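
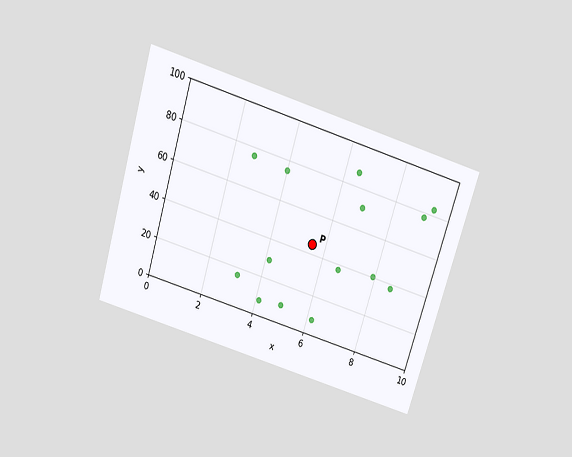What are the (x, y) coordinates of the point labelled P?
The chart is tilted about 17° clockwise and viewed slightly from above. Following the gridlines from P to each axis, P sits at (5.5, 45).

(5.5, 45)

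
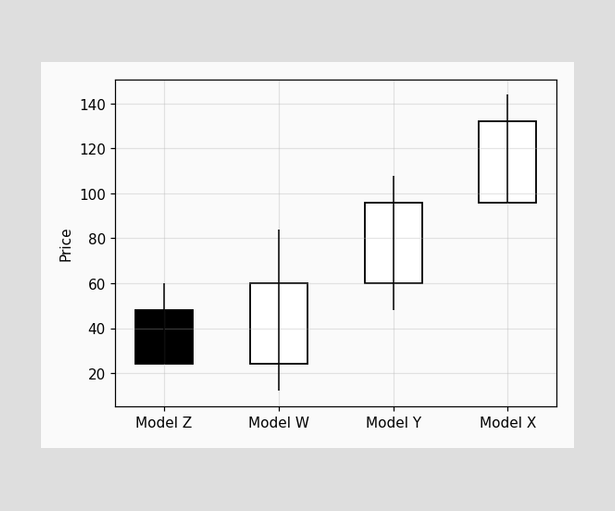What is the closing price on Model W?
60

The Model W candle closes at 60.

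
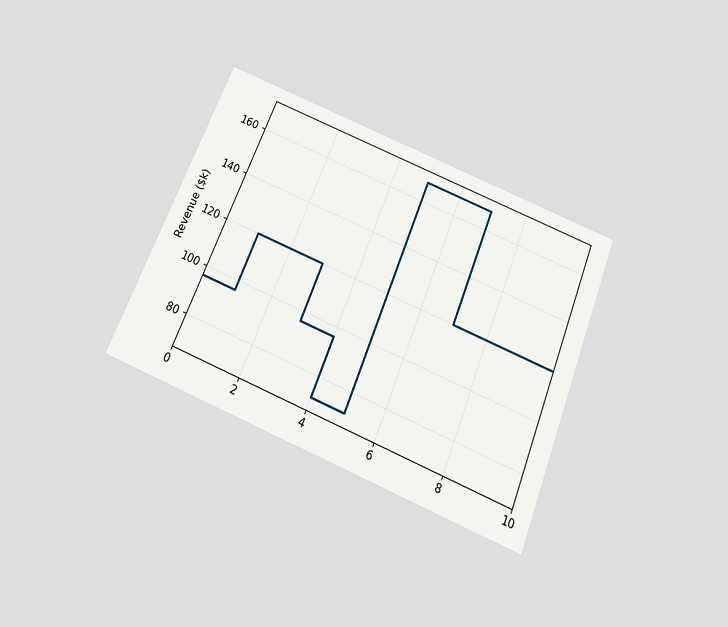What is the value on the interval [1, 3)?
$120k

The chart is tilted about 22° clockwise and viewed slightly from below. On [1, 3) the step sits at $120k.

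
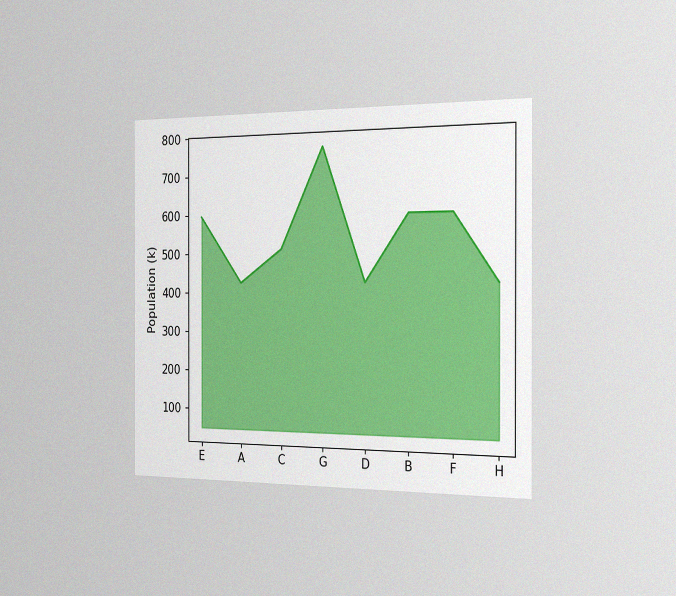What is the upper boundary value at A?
The chart is viewed slightly from the right, with some photo noise. At A the upper boundary is at 425k.

425k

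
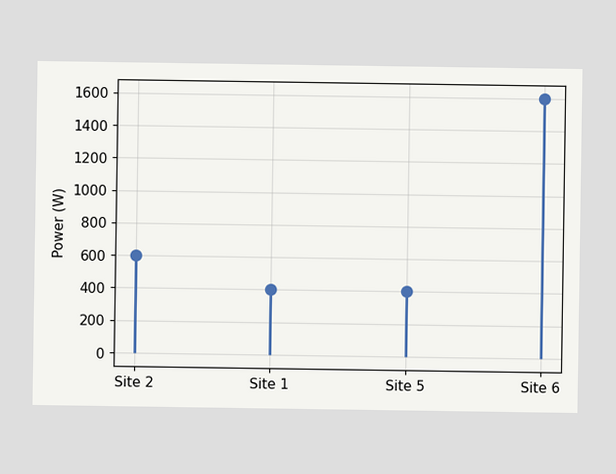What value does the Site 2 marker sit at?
The Site 2 marker sits at 600W.

600W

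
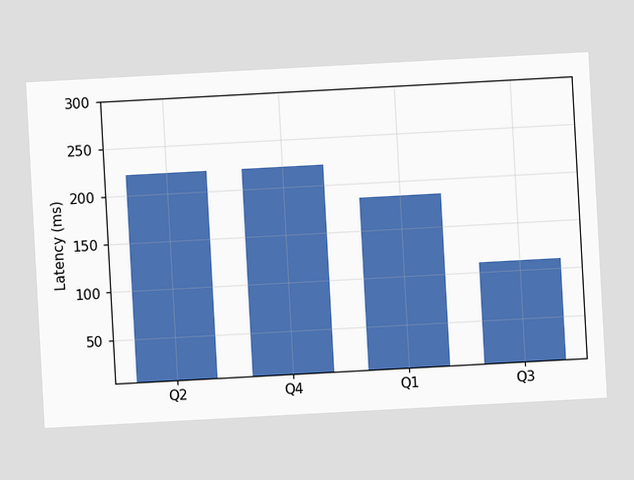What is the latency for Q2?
222ms

The chart is tilted about 3° counter-clockwise. Reading along the chart's y-axis, the Q2 bar reaches 222ms.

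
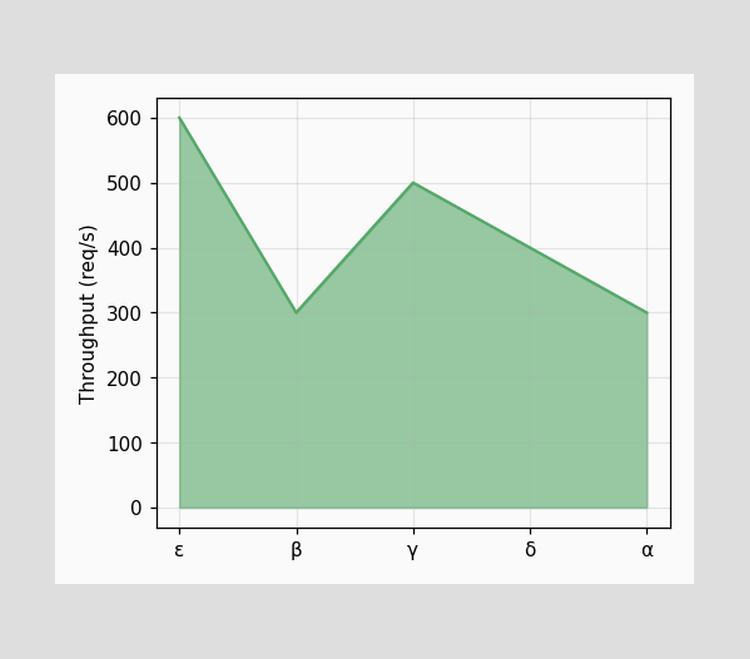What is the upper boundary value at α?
At α the upper boundary is at 300req/s.

300req/s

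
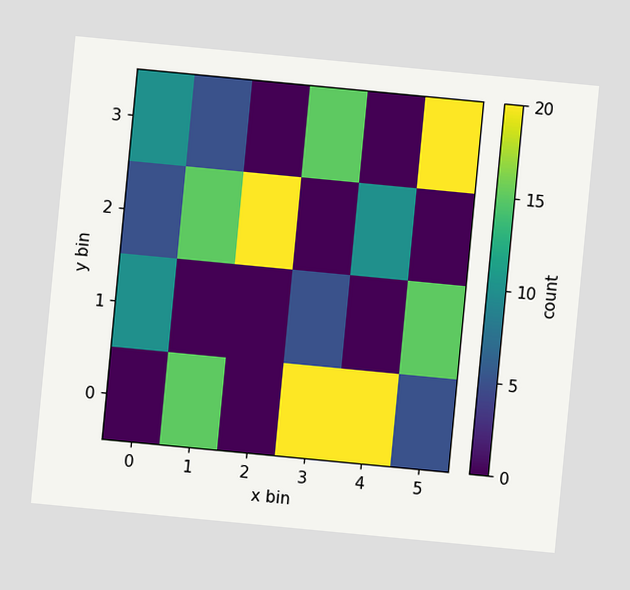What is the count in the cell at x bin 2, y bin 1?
The chart is tilted about 5° clockwise. Matching the cell (2, 1) against the colorbar gives 0.

0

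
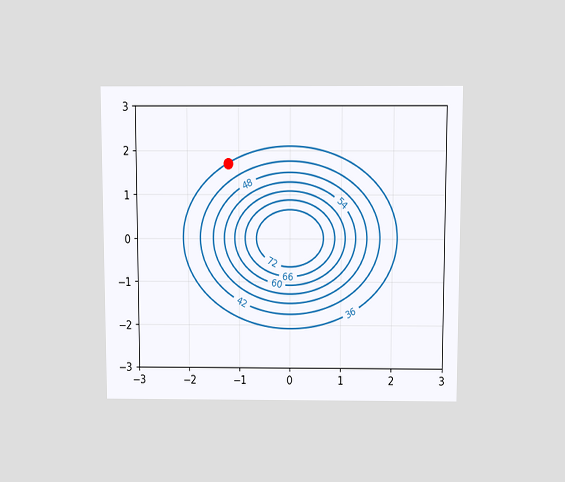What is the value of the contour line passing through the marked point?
36

The chart is viewed slightly from above. The marked point sits on the contour labelled 36.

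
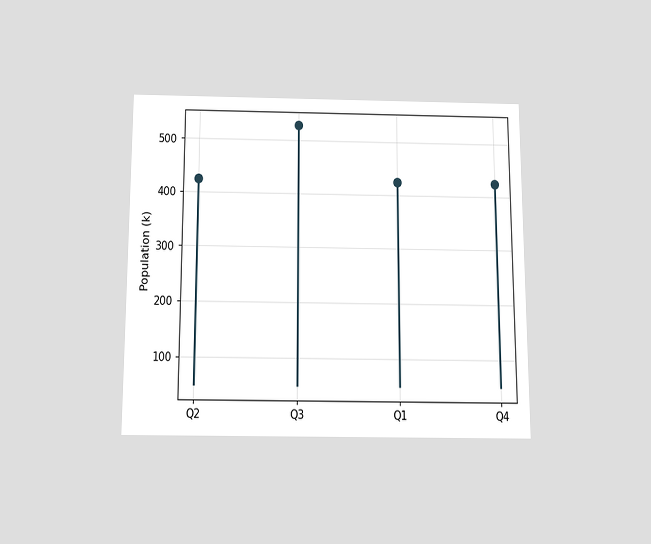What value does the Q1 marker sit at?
The chart is viewed slightly from below. The Q1 marker sits at 424k.

424k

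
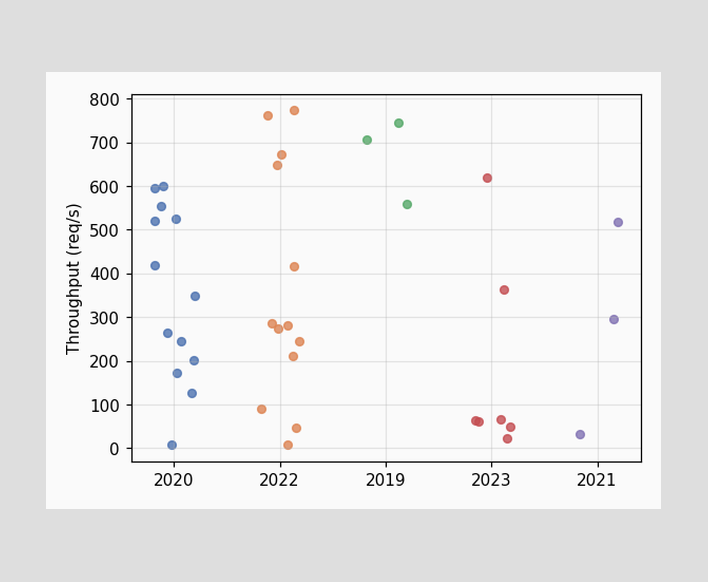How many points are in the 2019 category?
3

Counting the markers in the 2019 column gives 3.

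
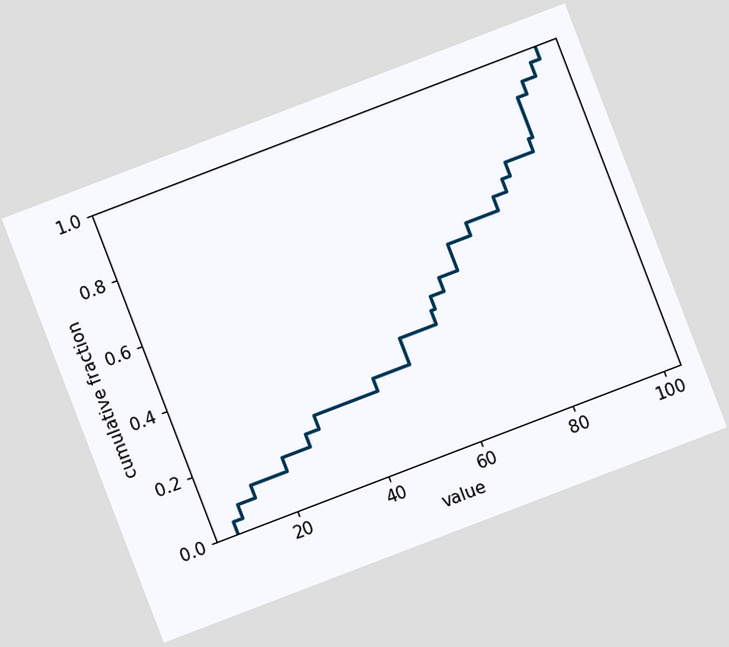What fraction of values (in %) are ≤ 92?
88%

The chart is tilted about 21° counter-clockwise. At x=92 the ECDF step is at 88%.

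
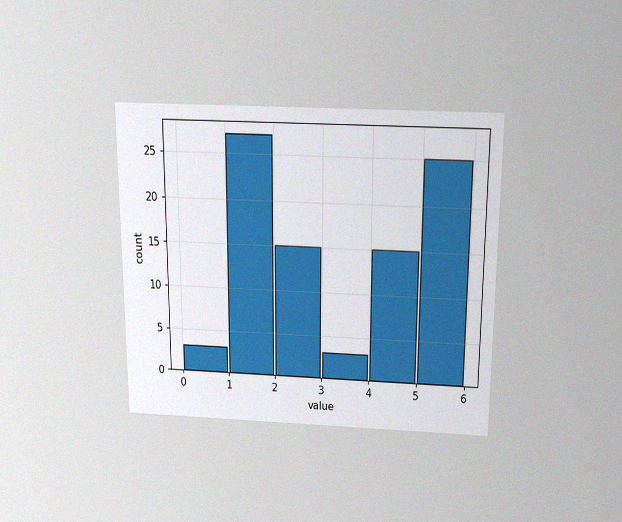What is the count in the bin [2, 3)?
15

The chart is viewed slightly from above, with some photo noise. The [2, 3) bin has height 15.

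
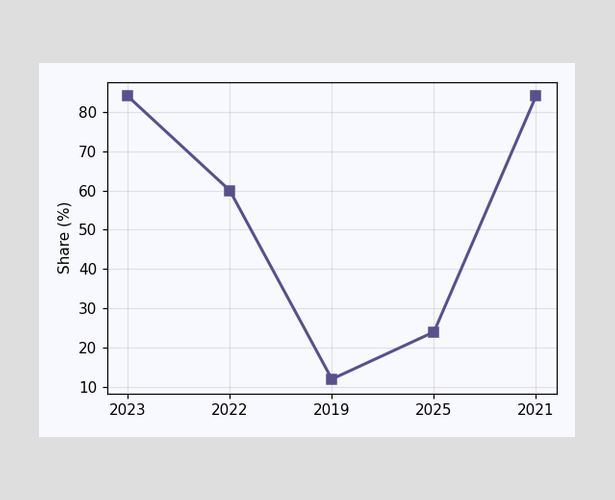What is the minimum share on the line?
12%

The lowest point is at 2019, and reading across to the y-axis gives 12%.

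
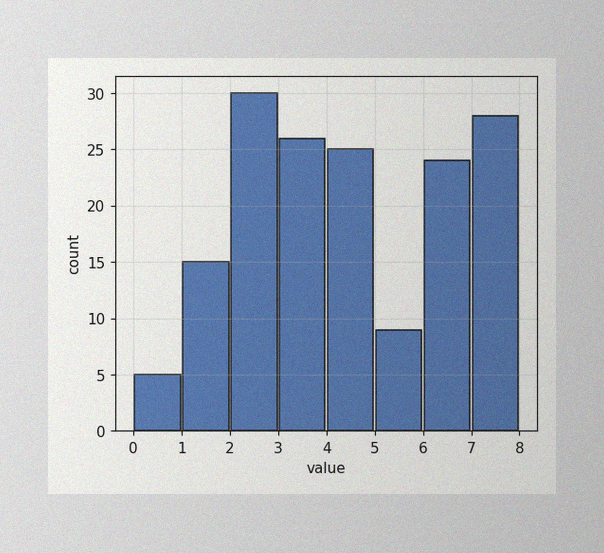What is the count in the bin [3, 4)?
The image has some photo noise and uneven lighting. The [3, 4) bin has height 26.

26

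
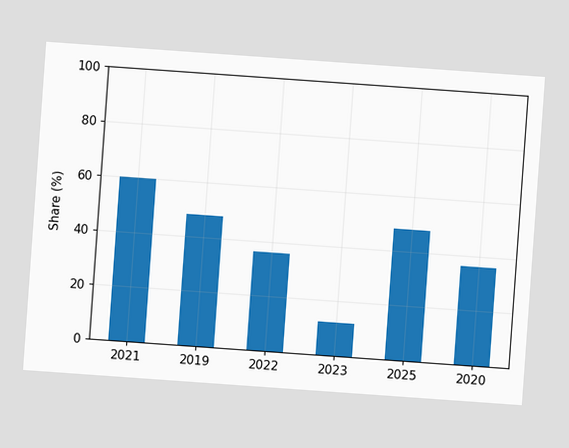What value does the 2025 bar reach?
The chart is tilted about 4° clockwise. Reading along the chart's y-axis, the 2025 bar reaches 48%.

48%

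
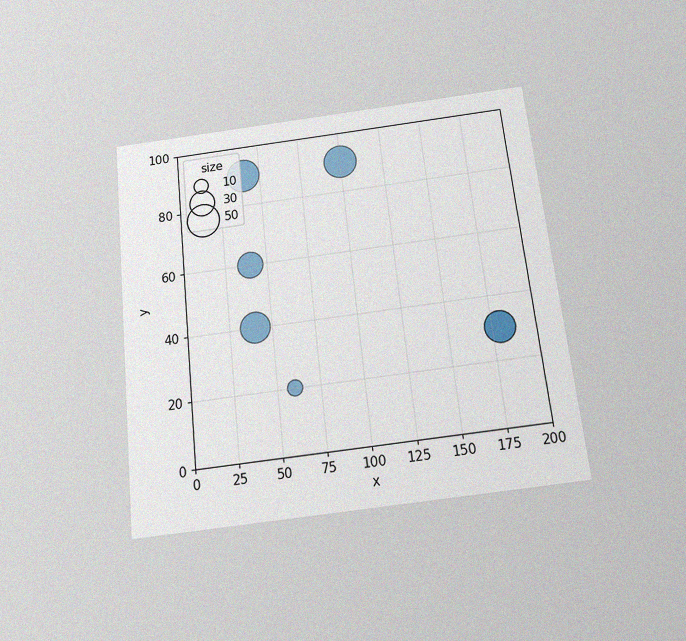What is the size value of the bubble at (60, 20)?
The chart is tilted about 6° counter-clockwise and viewed slightly from below, with some photo noise. Matching the bubble at (60, 20) against the size legend gives 10.

10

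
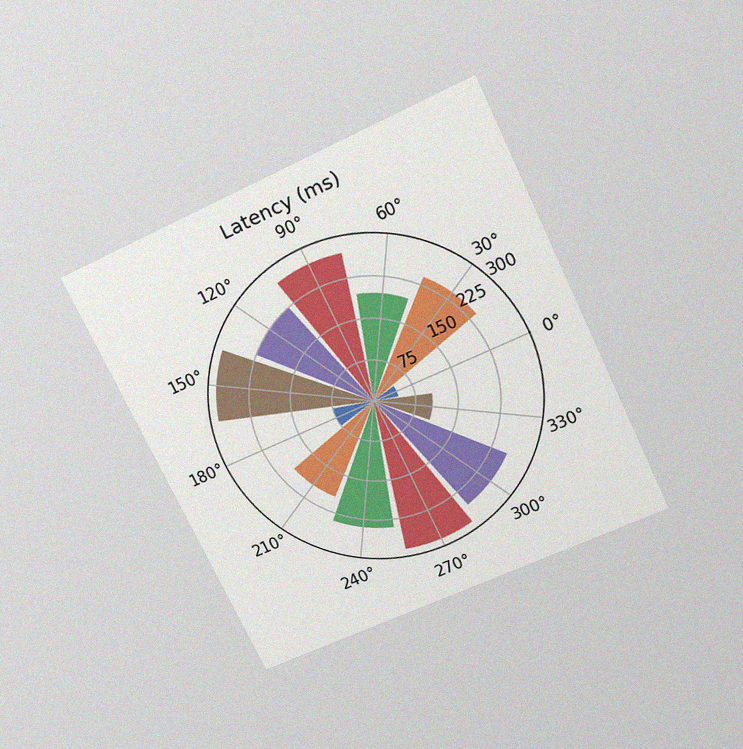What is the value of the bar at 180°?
75ms

The chart is tilted about 26° counter-clockwise and viewed slightly from above, with some photo noise. The bar at 180° reaches 75ms on the radial axis.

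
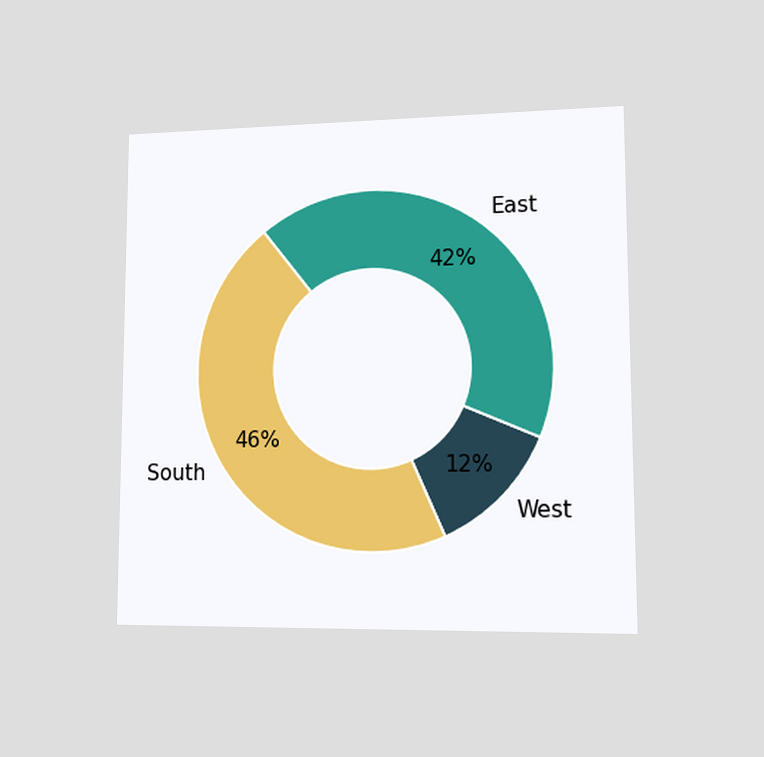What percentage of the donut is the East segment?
The chart is viewed slightly from the right. The East segment takes up 42% of the ring.

42%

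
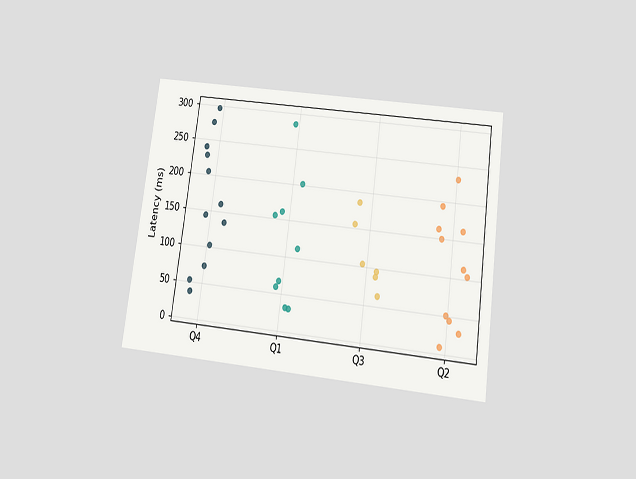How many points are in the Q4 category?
12

The chart is tilted about 8° clockwise and viewed slightly from below. Counting the markers in the Q4 column gives 12.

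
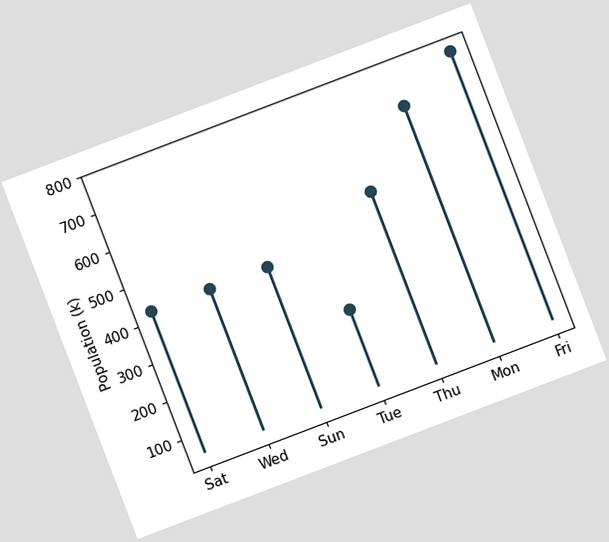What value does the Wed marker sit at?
The chart is tilted about 21° counter-clockwise. The Wed marker sits at 425k.

425k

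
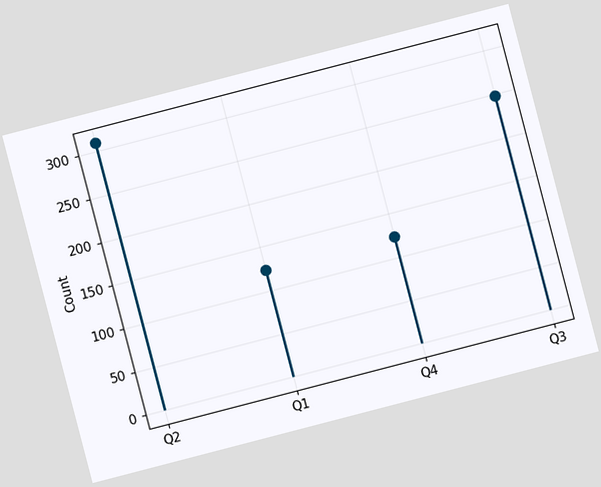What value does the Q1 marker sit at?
124

The chart is tilted about 15° counter-clockwise. The Q1 marker sits at 124.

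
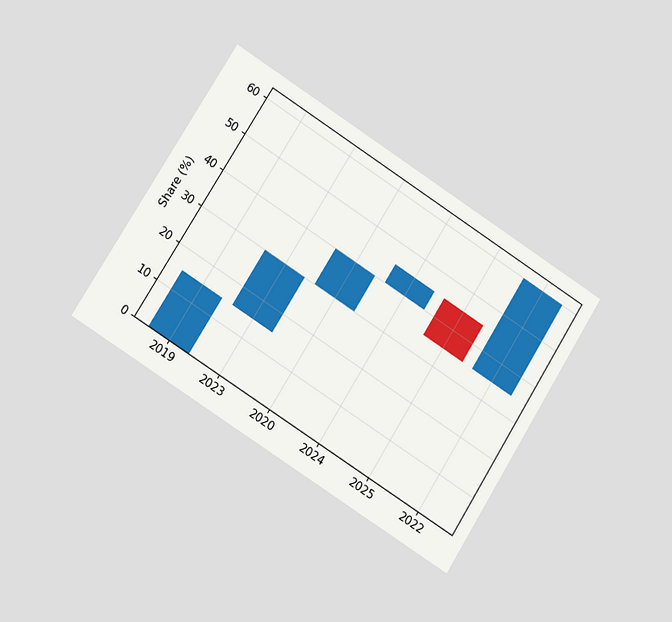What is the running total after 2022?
The chart is tilted about 32° clockwise and viewed slightly from the left. After 2022 the running total reaches 60%.

60%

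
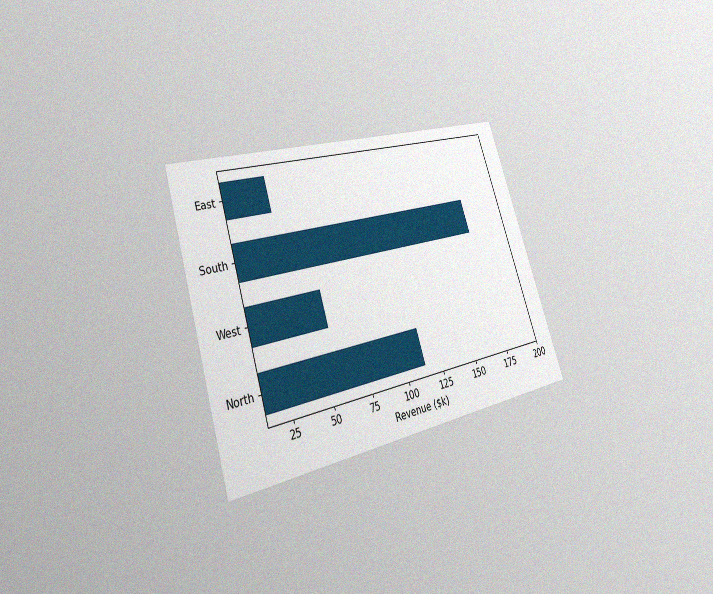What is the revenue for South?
$171k

The chart is tilted about 18° counter-clockwise and viewed slightly from the left, with some photo noise. Reading along the chart's x-axis, the South bar reaches $171k.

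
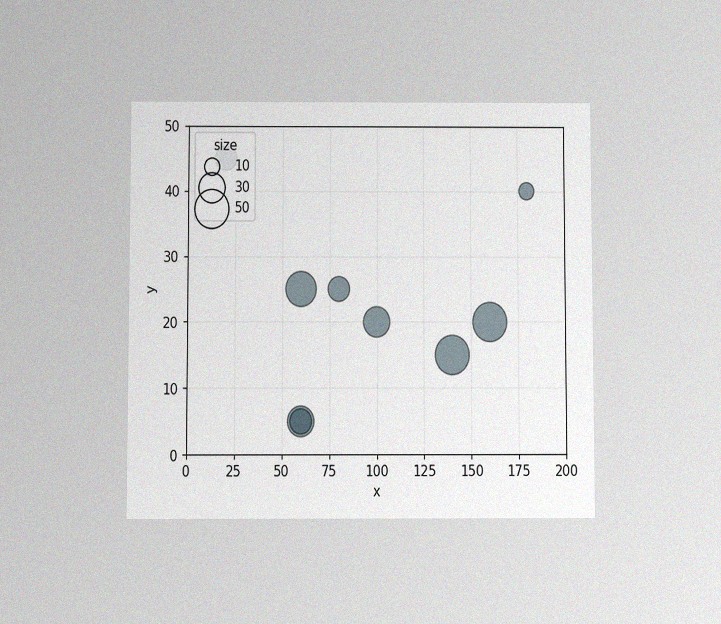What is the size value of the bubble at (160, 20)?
50

The chart is viewed at a slight angle, with some photo noise. Matching the bubble at (160, 20) against the size legend gives 50.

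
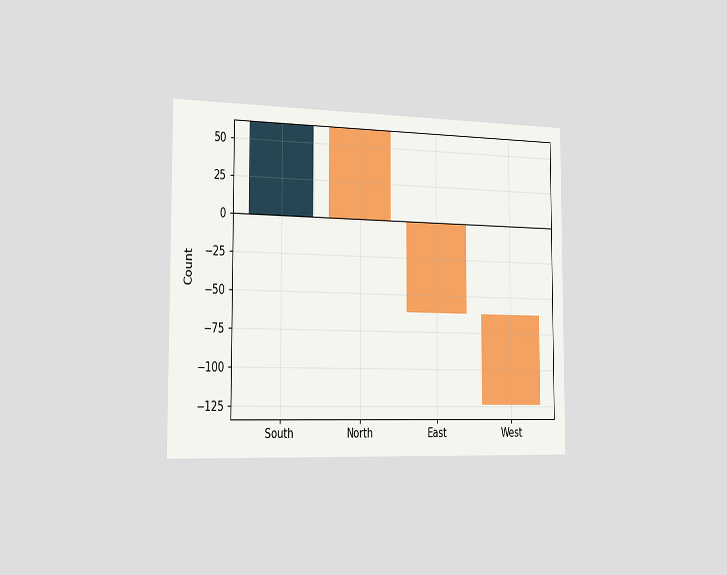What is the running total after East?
-62

The chart is viewed slightly from the left. After East the running total reaches -62.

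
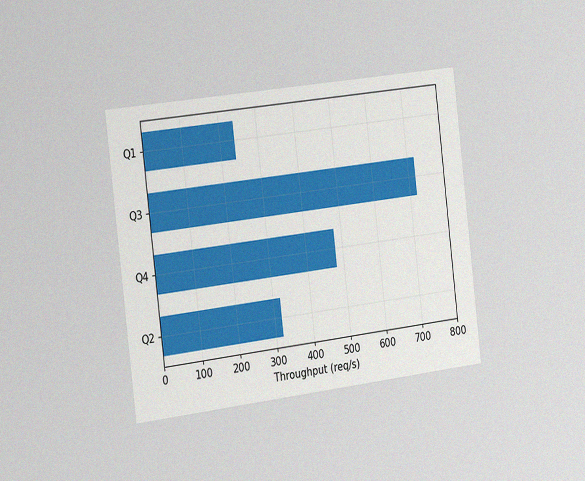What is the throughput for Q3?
720req/s

The chart is tilted about 7° counter-clockwise and viewed slightly from the left, with some photo noise. Reading along the chart's x-axis, the Q3 bar reaches 720req/s.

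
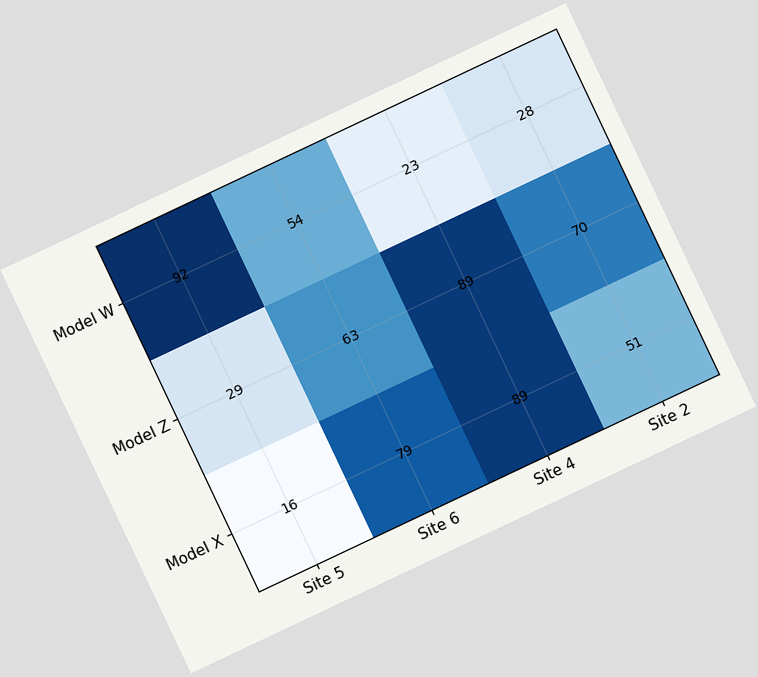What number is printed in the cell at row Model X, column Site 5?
16

The chart is tilted about 25° counter-clockwise. The (Model X, Site 5) cell reads 16.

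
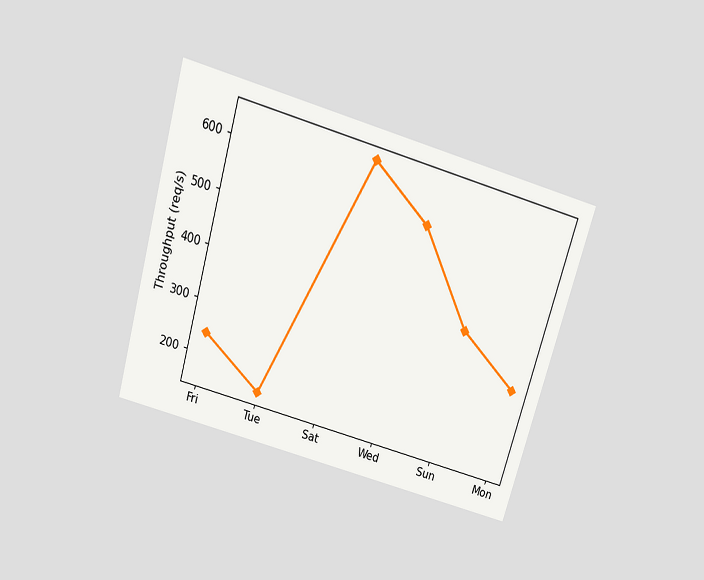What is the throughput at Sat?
The chart is tilted about 16° clockwise and viewed slightly from above. At Sat, the line is at 640req/s.

640req/s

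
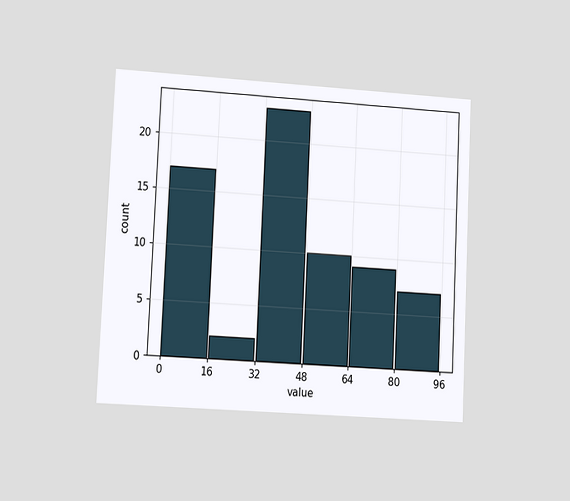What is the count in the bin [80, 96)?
The chart is tilted about 3° clockwise and viewed at a slight angle. The [80, 96) bin has height 7.

7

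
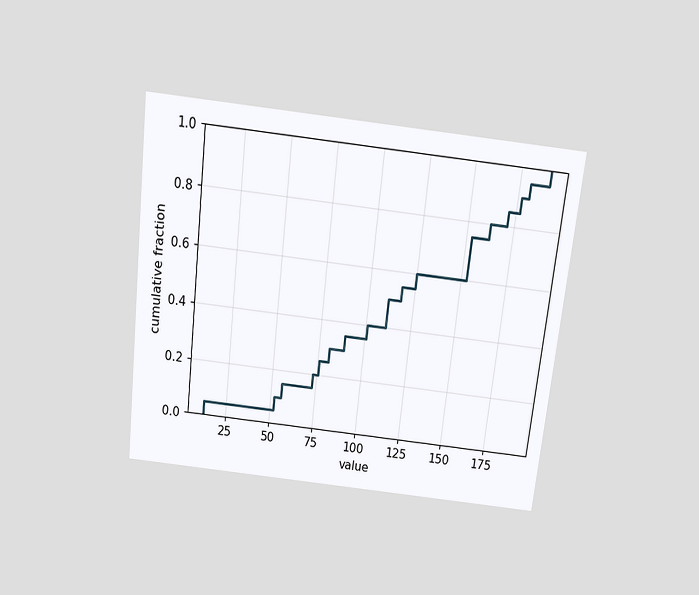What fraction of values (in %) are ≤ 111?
The chart is tilted about 7° clockwise and viewed slightly from above. At x=111 the ECDF step is at 50%.

50%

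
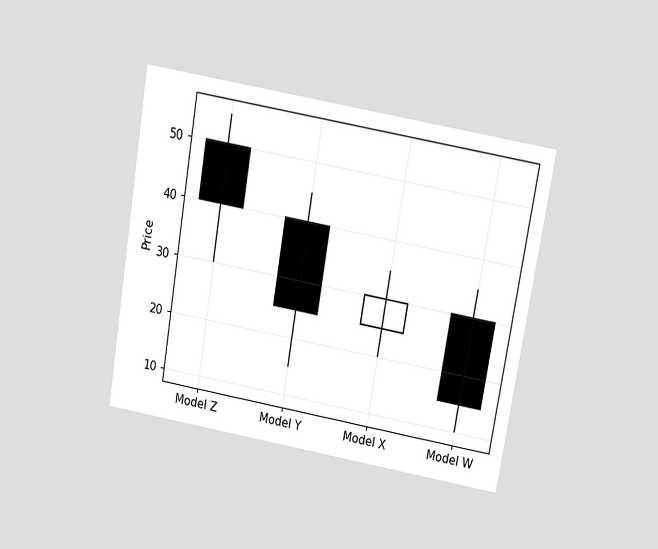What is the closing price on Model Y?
The chart is tilted about 10° clockwise and viewed slightly from above. The Model Y candle closes at 25.

25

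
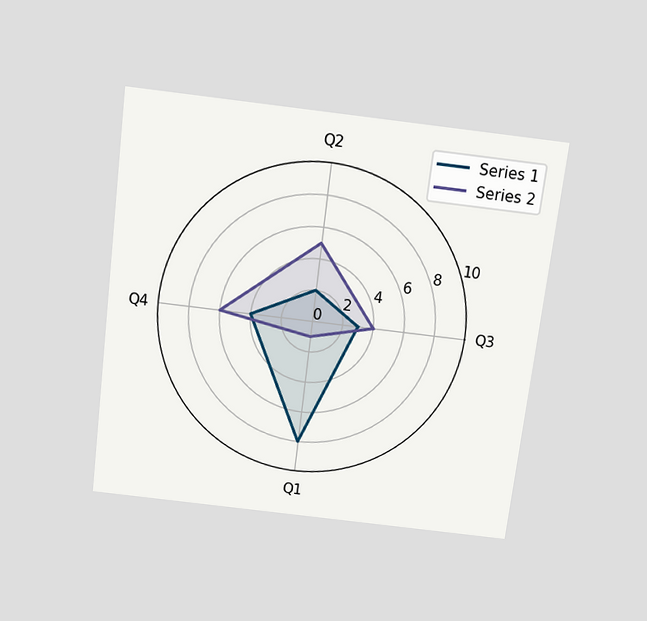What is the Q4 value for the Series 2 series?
6

The chart is tilted about 7° clockwise and viewed slightly from above. On the Q4 axis, Series 2 reaches 6.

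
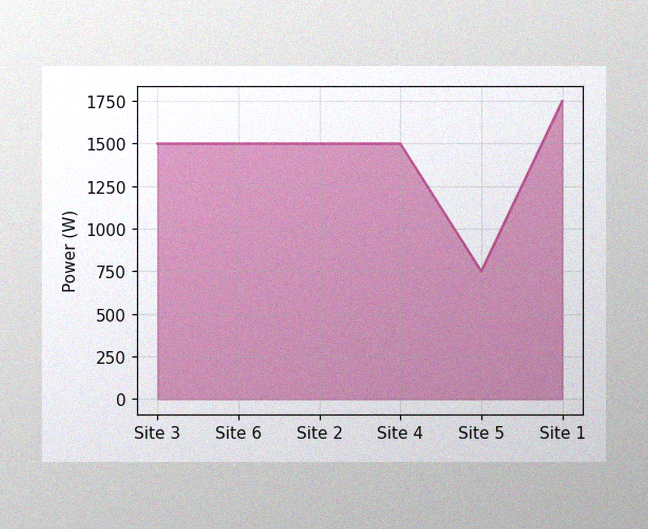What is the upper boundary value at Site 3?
1500W

The image has some photo noise and uneven lighting. At Site 3 the upper boundary is at 1500W.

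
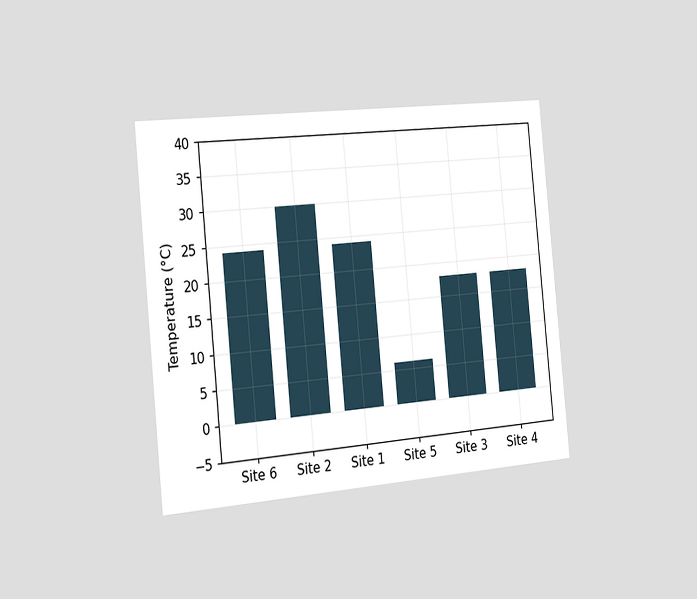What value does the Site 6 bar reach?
The chart is tilted about 5° counter-clockwise and viewed slightly from the left. Reading along the chart's y-axis, the Site 6 bar reaches 24°C.

24°C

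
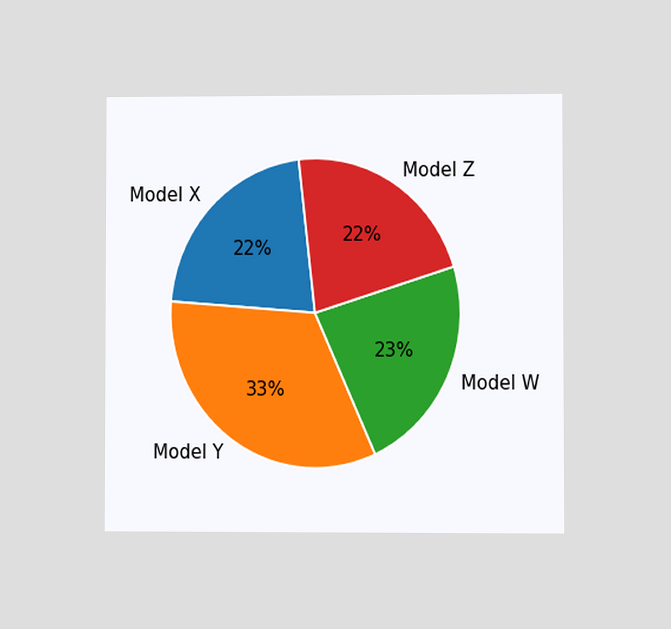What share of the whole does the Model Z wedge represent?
22%

The chart is viewed at a slight angle. The Model Z slice takes up 22% of the pie.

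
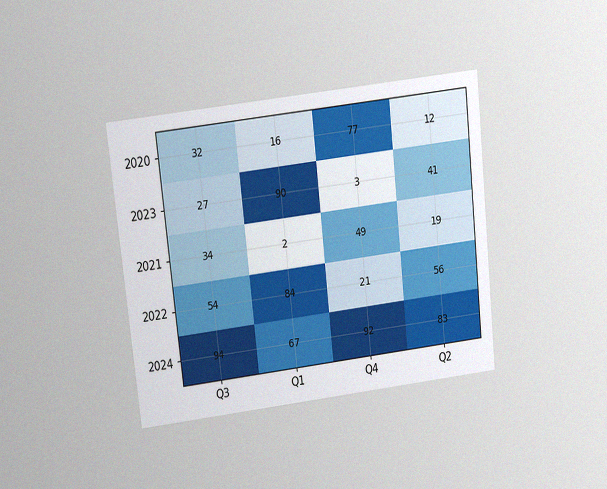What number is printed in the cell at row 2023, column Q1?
The chart is tilted about 6° counter-clockwise and viewed slightly from above, with some photo noise. The (2023, Q1) cell reads 90.

90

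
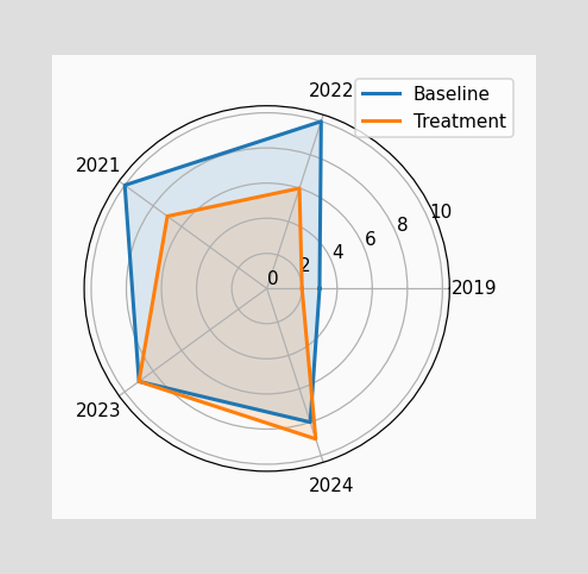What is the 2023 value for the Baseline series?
On the 2023 axis, Baseline reaches 9.

9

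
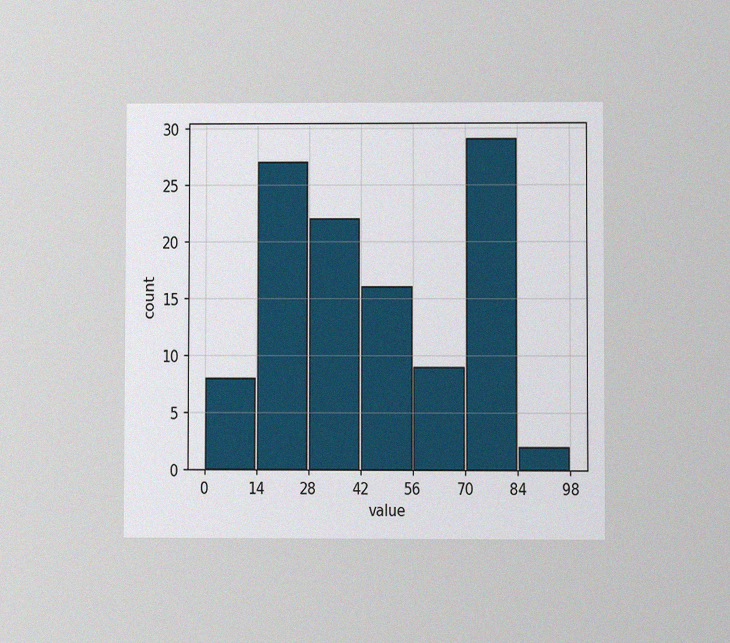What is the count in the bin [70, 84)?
The chart is viewed at a slight angle, with some photo noise. The [70, 84) bin has height 29.

29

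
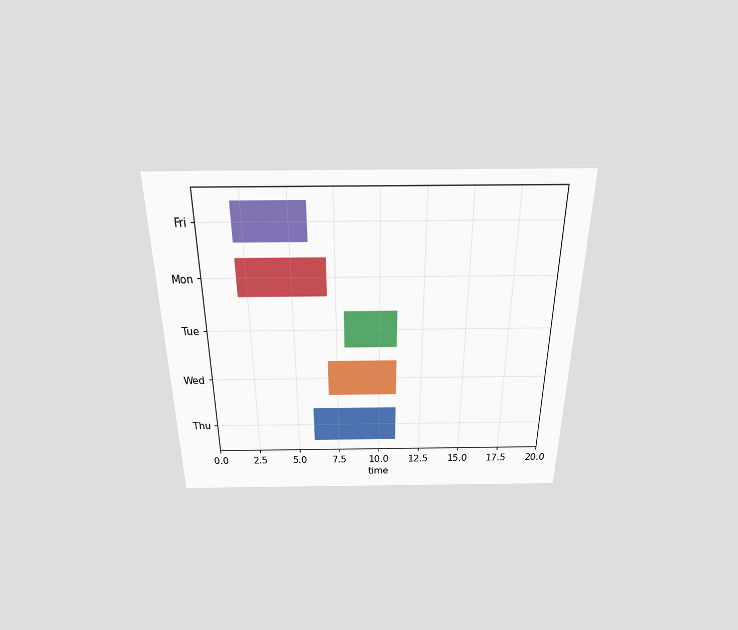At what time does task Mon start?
2

The chart is viewed slightly from above. The Mon bar begins at t=2.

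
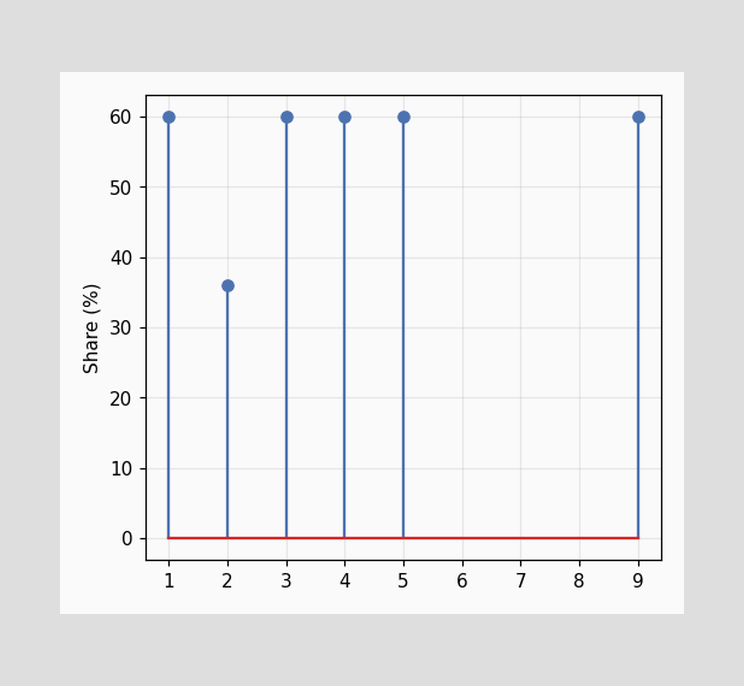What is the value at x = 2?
The stem at x=2 reaches 36%.

36%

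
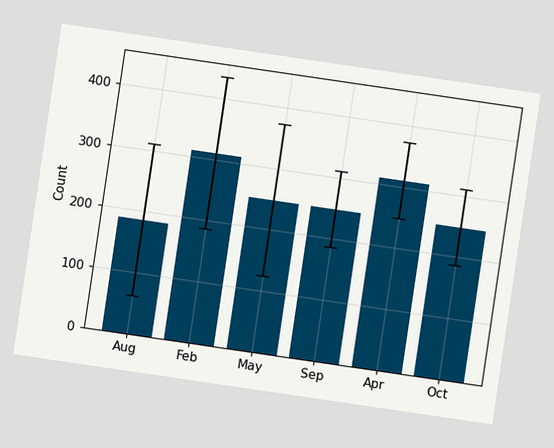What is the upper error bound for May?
372

The chart is tilted about 8° clockwise. The May bar's upper whisker reaches 372.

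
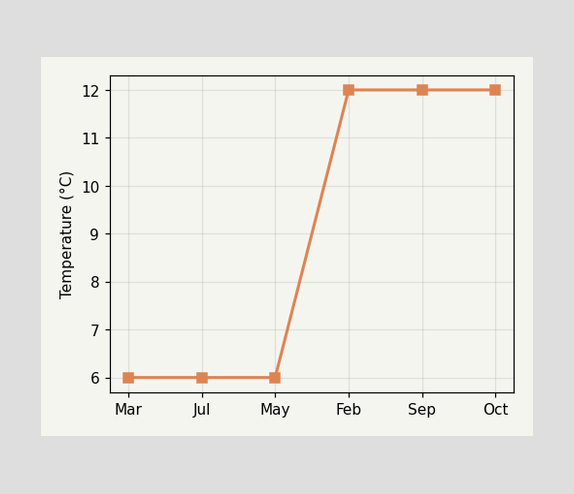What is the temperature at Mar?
6°C

At Mar, the line is at 6°C.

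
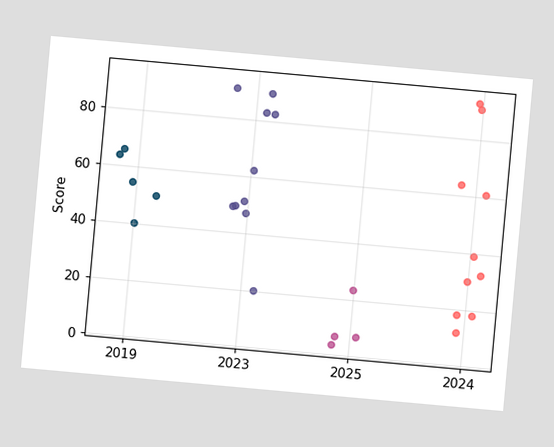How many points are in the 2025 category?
The chart is tilted about 5° clockwise. Counting the markers in the 2025 column gives 4.

4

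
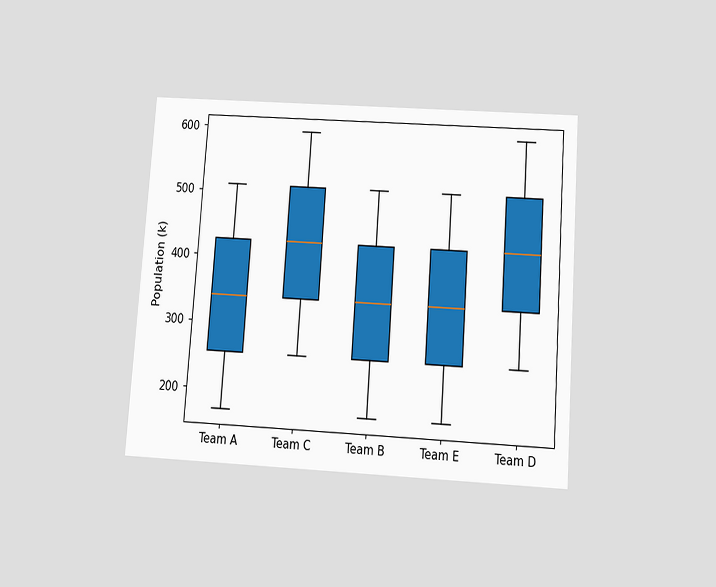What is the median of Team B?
340k

The chart is tilted about 4° clockwise and viewed slightly from below. The median line in the Team B box sits at 340k.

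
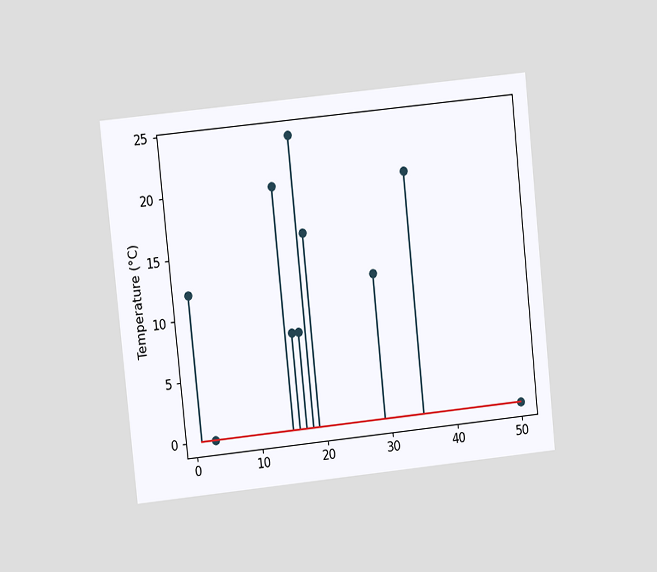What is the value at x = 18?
24°C

The chart is tilted about 6° counter-clockwise and viewed at a slight angle. The stem at x=18 reaches 24°C.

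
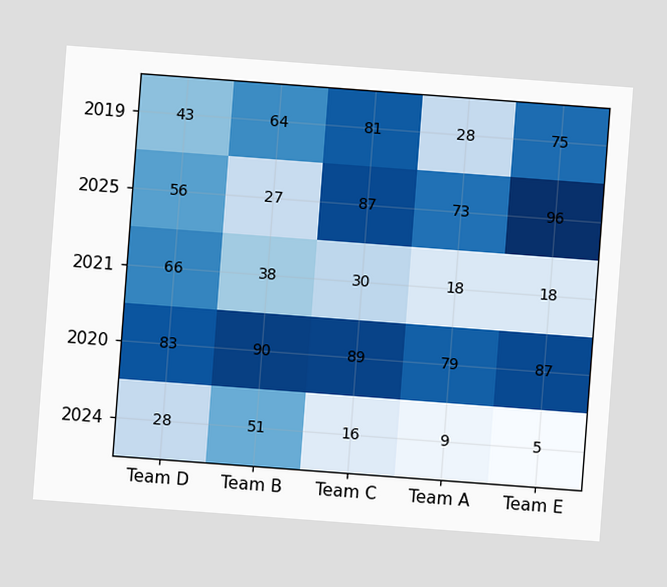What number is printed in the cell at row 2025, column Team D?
56

The chart is tilted about 4° clockwise. The (2025, Team D) cell reads 56.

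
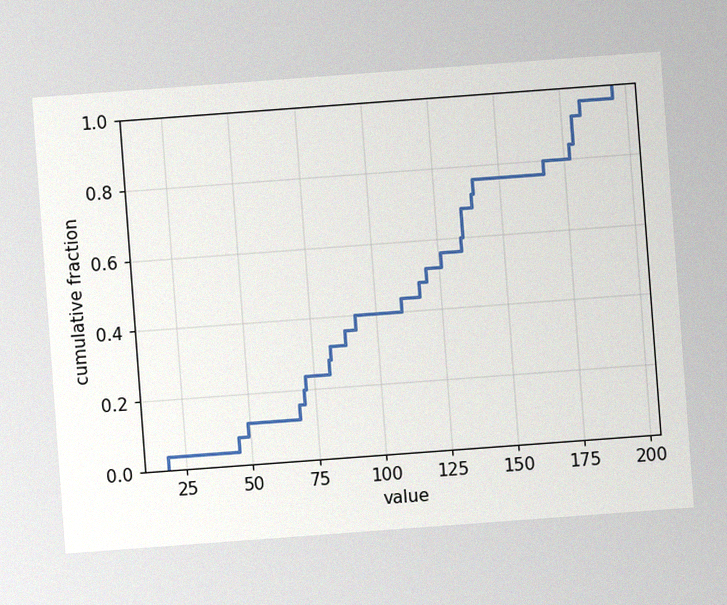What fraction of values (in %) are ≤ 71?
The chart is tilted about 4° counter-clockwise, with some photo noise. At x=71 the ECDF step is at 20%.

20%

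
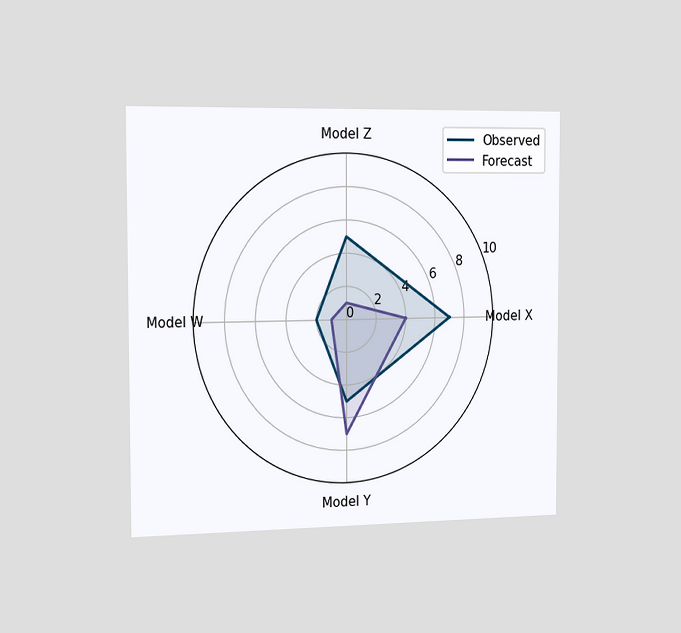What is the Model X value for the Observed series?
7

The chart is viewed slightly from the left. On the Model X axis, Observed reaches 7.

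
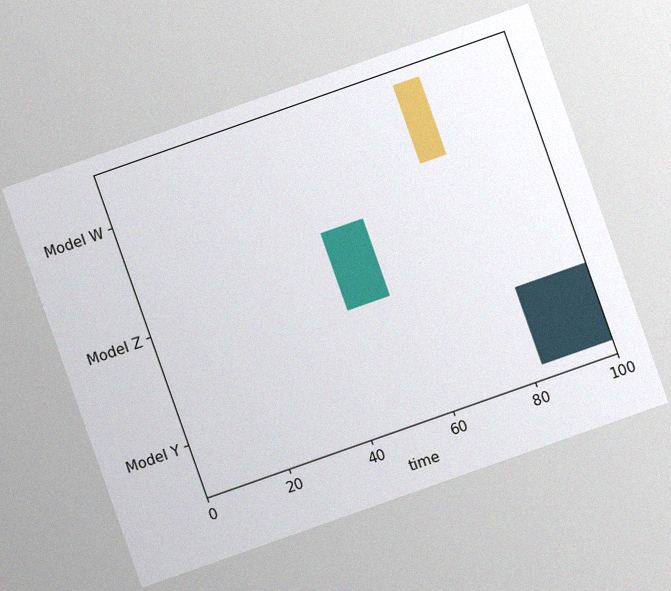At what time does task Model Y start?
83

The chart is tilted about 19° counter-clockwise, with some photo noise. The Model Y bar begins at t=83.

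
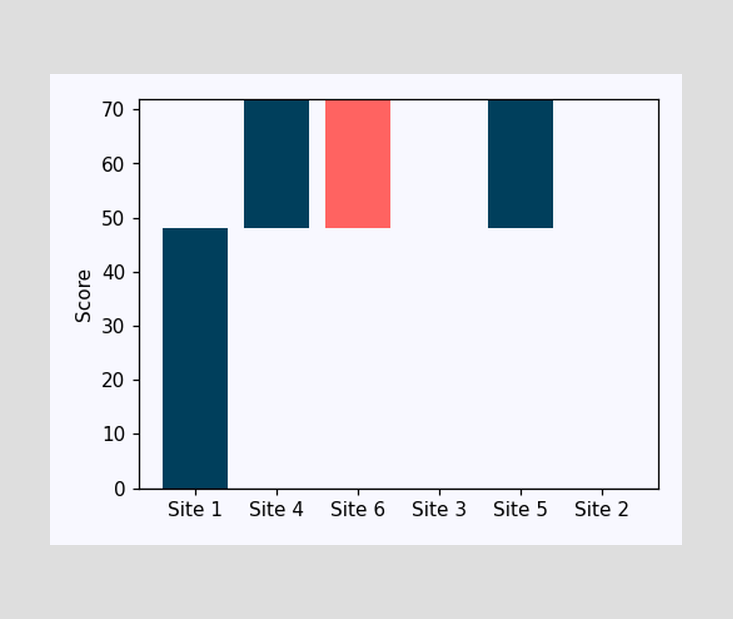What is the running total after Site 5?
72

After Site 5 the running total reaches 72.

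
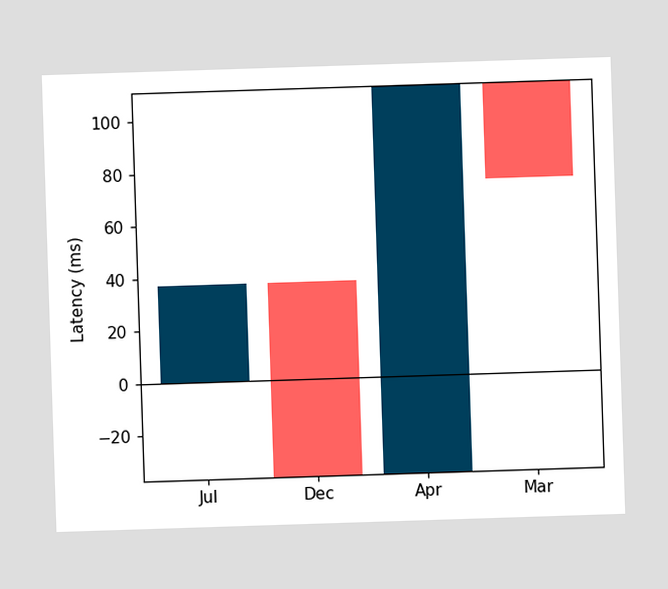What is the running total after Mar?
After Mar the running total reaches 74ms.

74ms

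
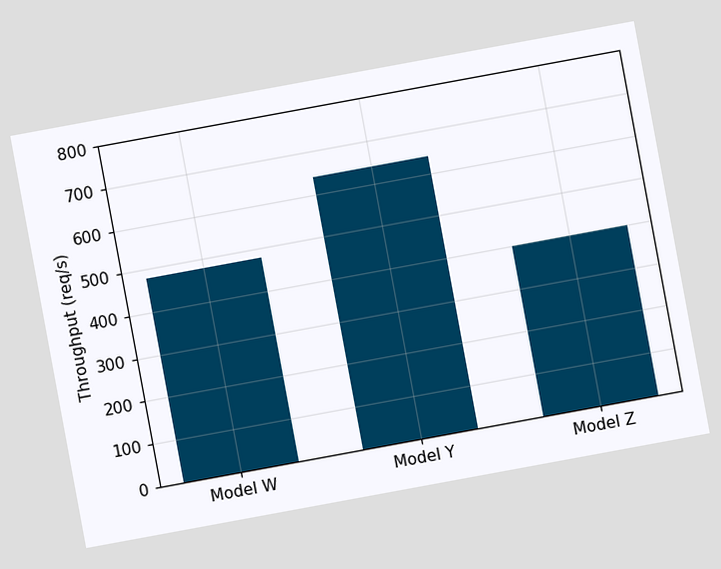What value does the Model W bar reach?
The chart is tilted about 10° counter-clockwise. Reading along the chart's y-axis, the Model W bar reaches 480req/s.

480req/s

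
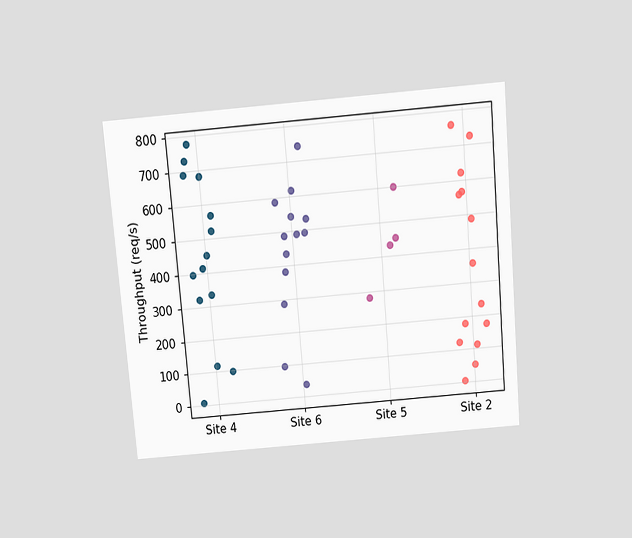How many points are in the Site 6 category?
13

The chart is tilted about 5° counter-clockwise and viewed slightly from above. Counting the markers in the Site 6 column gives 13.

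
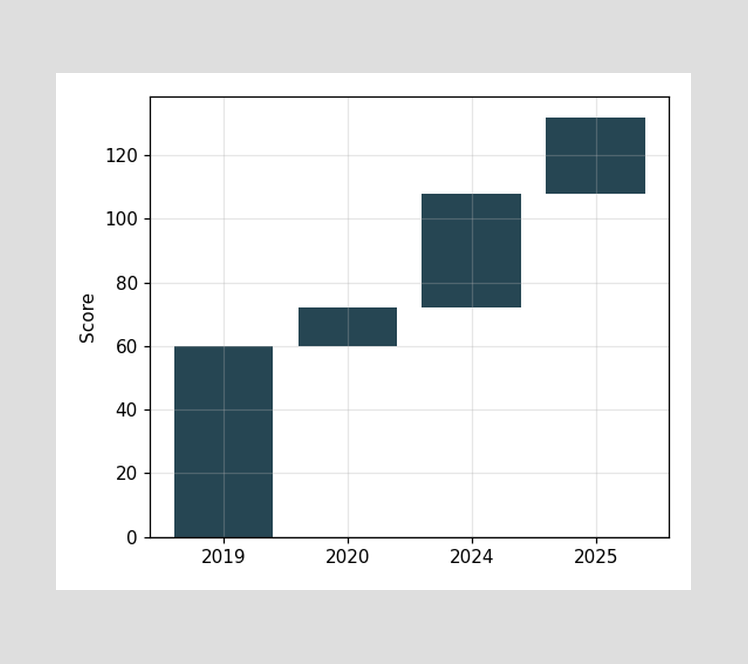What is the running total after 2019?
After 2019 the running total reaches 60.

60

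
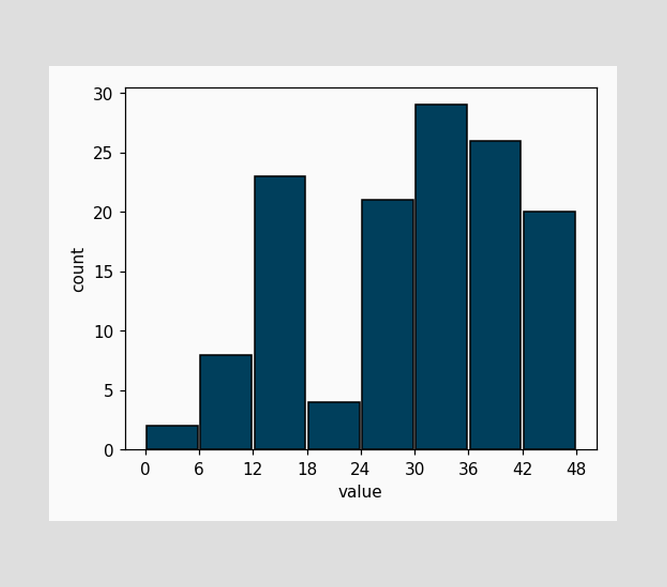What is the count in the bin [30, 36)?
The [30, 36) bin has height 29.

29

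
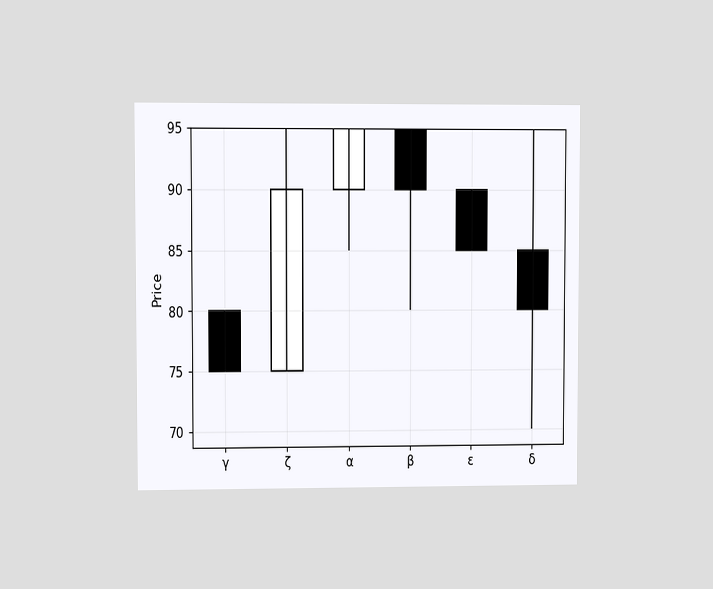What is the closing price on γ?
The chart is viewed at a slight angle. The γ candle closes at 75.

75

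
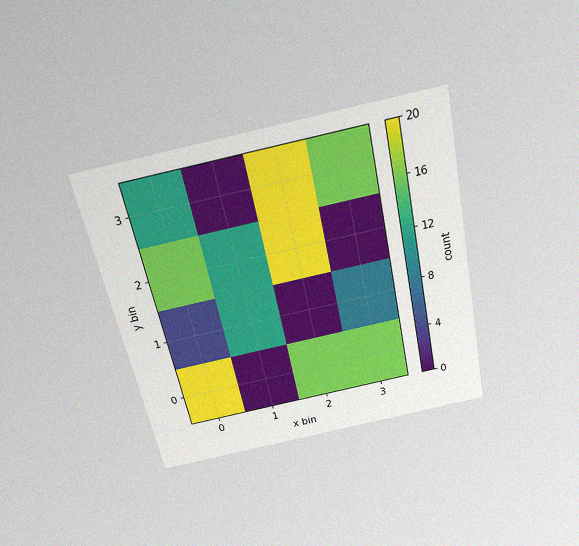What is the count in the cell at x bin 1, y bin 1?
12

The chart is tilted about 12° counter-clockwise and viewed slightly from above, with some photo noise. Matching the cell (1, 1) against the colorbar gives 12.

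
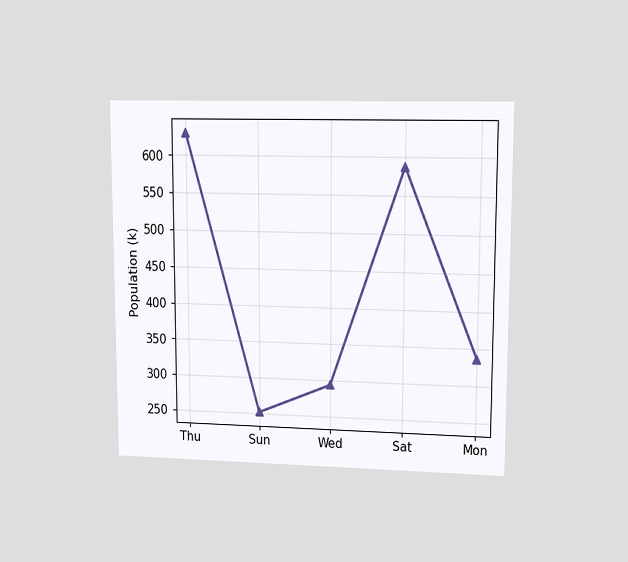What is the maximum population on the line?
The chart is viewed at a slight angle. The highest point is at Thu, and reading across to the y-axis gives 630k.

630k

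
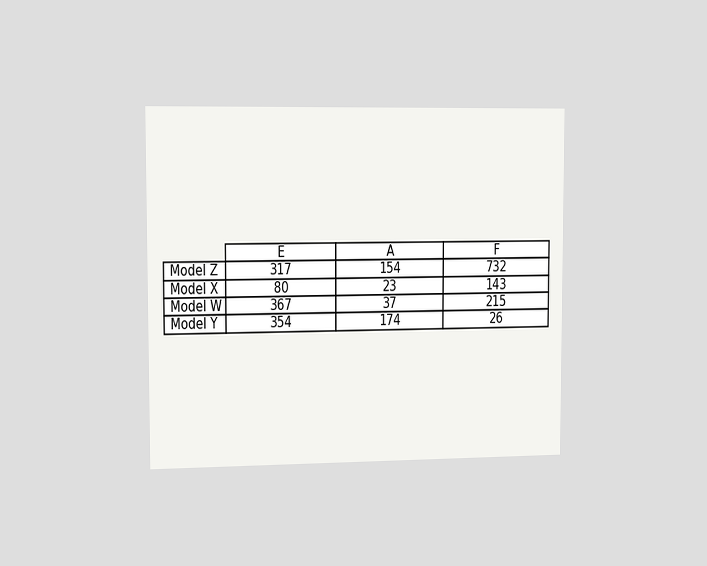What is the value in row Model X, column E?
The chart is viewed slightly from the left. The (Model X, E) cell reads 80.

80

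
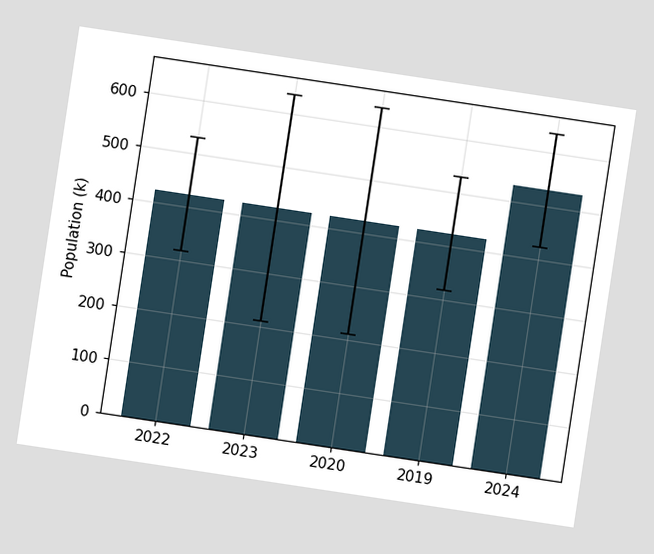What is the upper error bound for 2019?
The chart is tilted about 9° clockwise. The 2019 bar's upper whisker reaches 530k.

530k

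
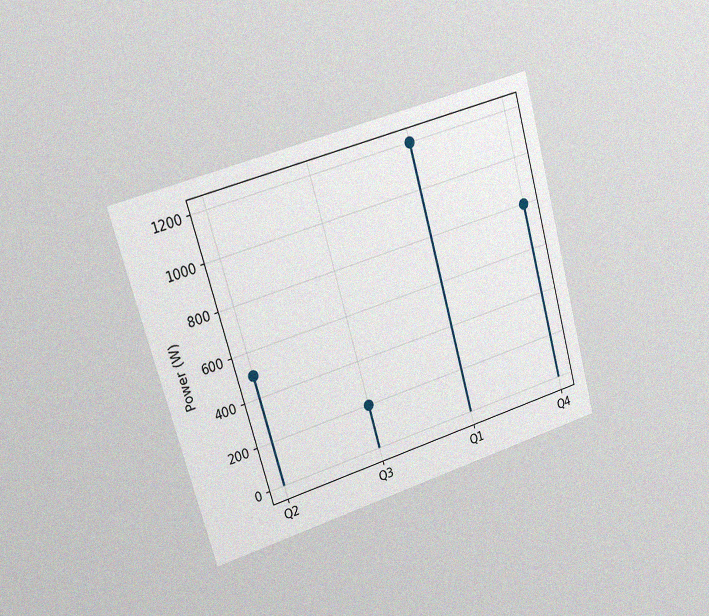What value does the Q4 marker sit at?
The chart is tilted about 16° counter-clockwise and viewed slightly from the left, with some photo noise. The Q4 marker sits at 800W.

800W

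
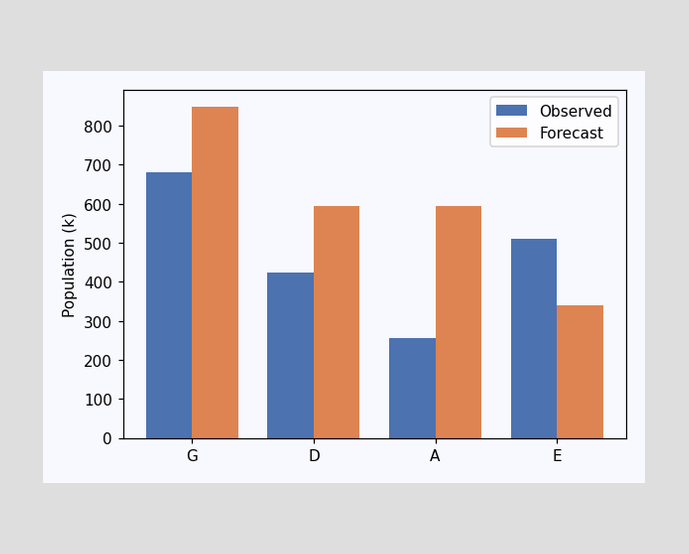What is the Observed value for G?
680k

The Observed bar at G reaches 680k on the y-axis.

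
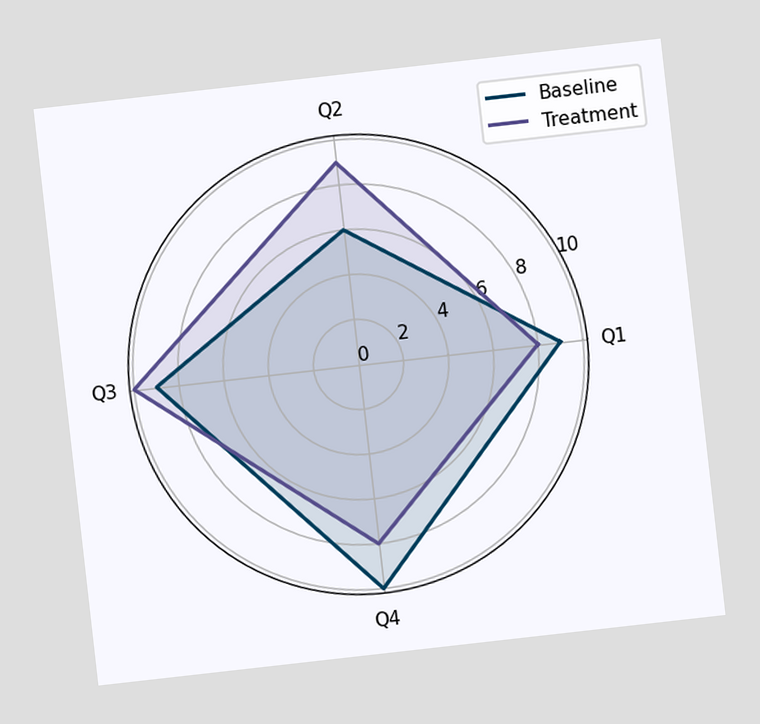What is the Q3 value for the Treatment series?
10

The chart is tilted about 6° counter-clockwise. On the Q3 axis, Treatment reaches 10.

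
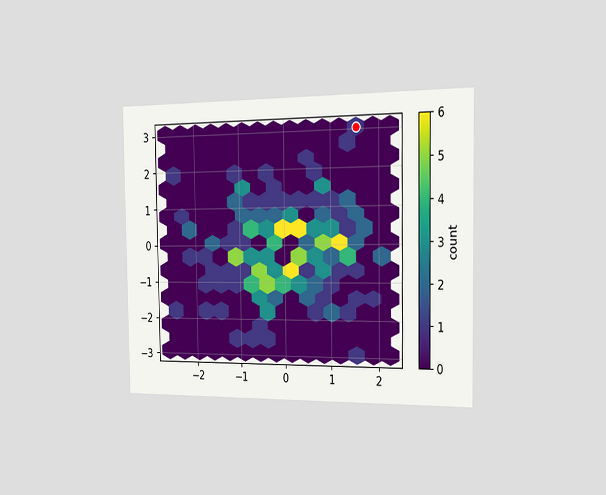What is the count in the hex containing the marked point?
1

The chart is viewed slightly from the right. The marked hex reads 1 on the colorbar.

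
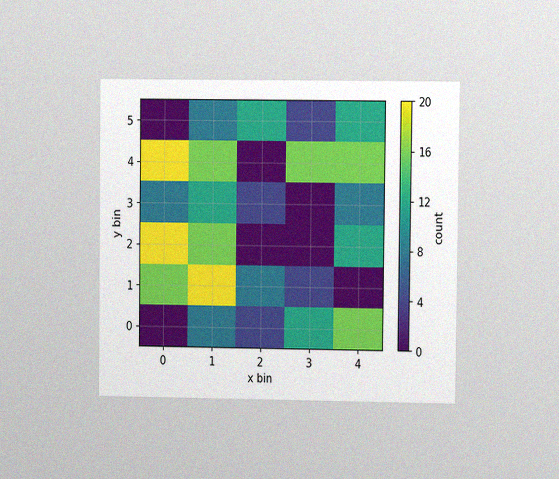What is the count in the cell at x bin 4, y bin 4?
The chart is viewed at a slight angle, with some photo noise. Matching the cell (4, 4) against the colorbar gives 16.

16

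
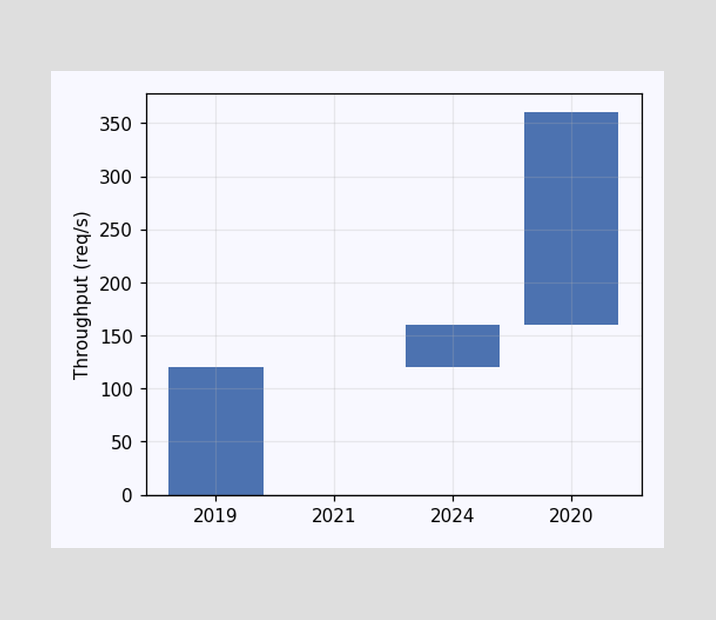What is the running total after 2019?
After 2019 the running total reaches 120req/s.

120req/s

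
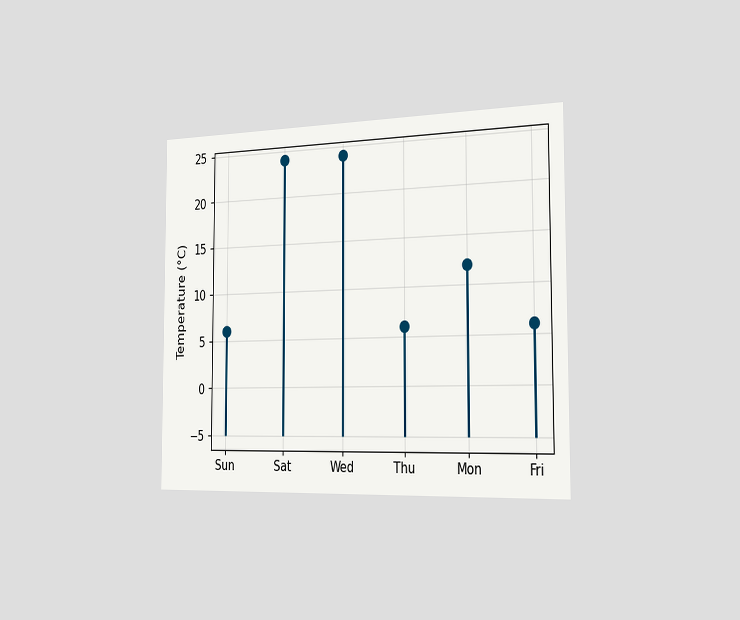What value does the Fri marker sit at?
The chart is viewed slightly from the right. The Fri marker sits at 6°C.

6°C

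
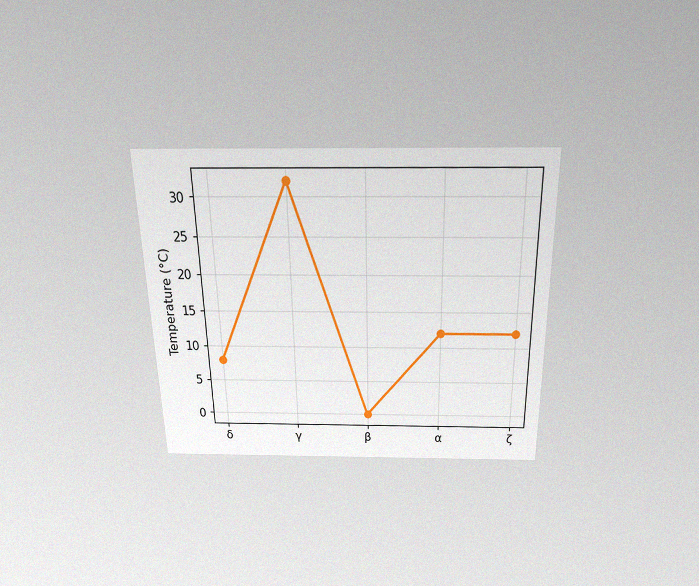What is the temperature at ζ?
The chart is viewed slightly from above, with some photo noise. At ζ, the line is at 12°C.

12°C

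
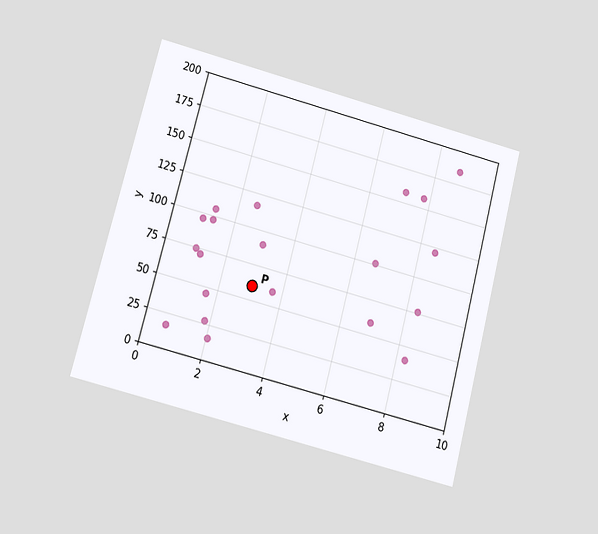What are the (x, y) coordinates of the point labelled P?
(3, 60)

The chart is tilted about 15° clockwise and viewed at a slight angle. Following the gridlines from P to each axis, P sits at (3, 60).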